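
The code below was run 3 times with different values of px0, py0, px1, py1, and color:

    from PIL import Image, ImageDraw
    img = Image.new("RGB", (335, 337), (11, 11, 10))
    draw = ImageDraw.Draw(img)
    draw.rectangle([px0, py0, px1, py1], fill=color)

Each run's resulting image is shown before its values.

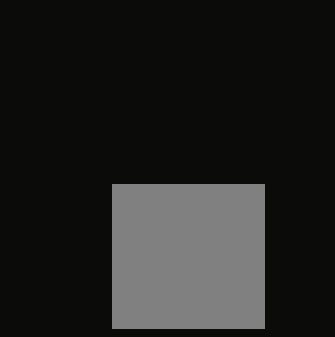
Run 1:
px0 = 112, py0 = 184, px1 = 264, py1 = 328, color = 'gray'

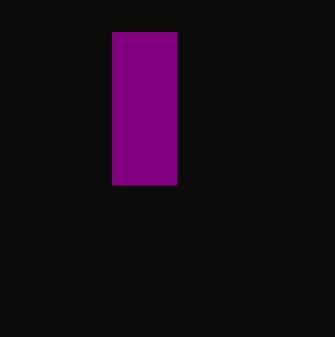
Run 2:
px0 = 112, py0 = 32, px1 = 176, py1 = 184, color = 'purple'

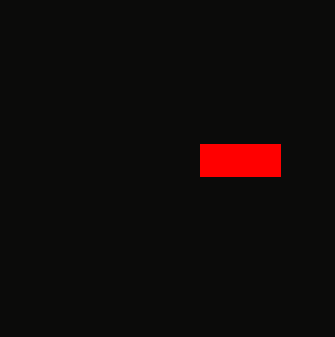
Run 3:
px0 = 200
py0 = 144
px1 = 280
py1 = 176
color = 'red'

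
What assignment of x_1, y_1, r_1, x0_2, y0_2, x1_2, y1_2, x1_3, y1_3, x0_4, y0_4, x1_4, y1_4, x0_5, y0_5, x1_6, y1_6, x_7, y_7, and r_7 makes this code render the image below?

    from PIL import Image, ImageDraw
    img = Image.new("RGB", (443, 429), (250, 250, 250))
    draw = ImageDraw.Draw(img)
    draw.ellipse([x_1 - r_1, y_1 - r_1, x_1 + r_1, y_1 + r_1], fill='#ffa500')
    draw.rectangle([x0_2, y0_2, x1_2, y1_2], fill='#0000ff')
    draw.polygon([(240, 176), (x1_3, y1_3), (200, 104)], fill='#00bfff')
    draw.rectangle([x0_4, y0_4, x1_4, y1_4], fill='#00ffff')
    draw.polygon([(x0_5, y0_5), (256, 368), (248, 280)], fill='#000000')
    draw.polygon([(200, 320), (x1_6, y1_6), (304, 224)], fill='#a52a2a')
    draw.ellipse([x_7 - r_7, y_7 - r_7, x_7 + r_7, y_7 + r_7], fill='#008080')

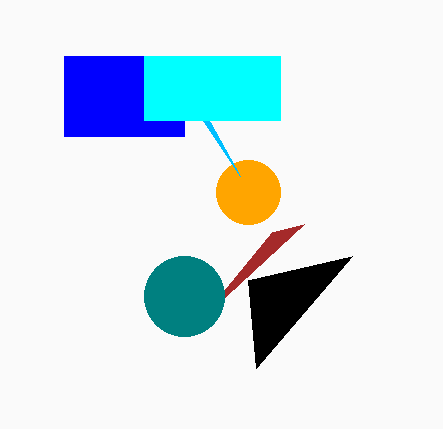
x_1 = 248; y_1 = 192; r_1 = 32; x0_2 = 64; y0_2 = 56; x1_2 = 184; y1_2 = 136; x1_3 = 160; y1_3 = 56; x0_4 = 144; y0_4 = 56; x1_4 = 280; y1_4 = 120; x0_5 = 352; y0_5 = 256; x1_6 = 272; y1_6 = 232; x_7 = 184; y_7 = 296; r_7 = 40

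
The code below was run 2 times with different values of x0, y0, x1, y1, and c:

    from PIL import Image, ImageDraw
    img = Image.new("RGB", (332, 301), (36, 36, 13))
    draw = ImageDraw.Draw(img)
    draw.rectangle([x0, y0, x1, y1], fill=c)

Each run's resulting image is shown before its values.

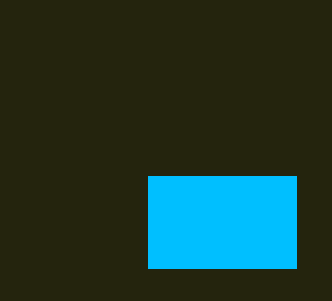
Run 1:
x0 = 148, y0 = 176, x1 = 296, y1 = 268, c = 'deepskyblue'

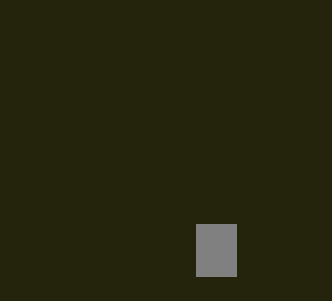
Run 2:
x0 = 196
y0 = 224
x1 = 236
y1 = 276
c = 'gray'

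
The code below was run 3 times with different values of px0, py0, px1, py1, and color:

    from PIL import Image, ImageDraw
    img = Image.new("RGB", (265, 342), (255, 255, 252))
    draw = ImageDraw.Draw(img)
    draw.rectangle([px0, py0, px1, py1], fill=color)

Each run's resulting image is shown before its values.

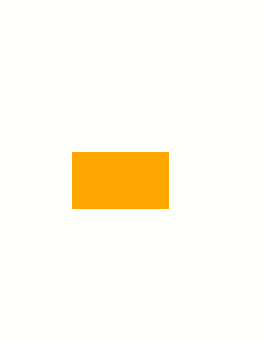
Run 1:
px0 = 72; py0 = 152; px1 = 168; py1 = 208; color = 'orange'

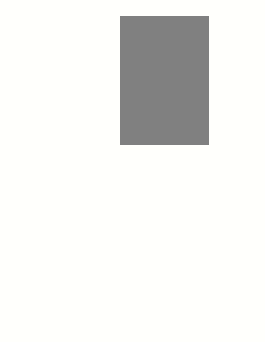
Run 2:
px0 = 120, py0 = 16, px1 = 208, py1 = 144, color = 'gray'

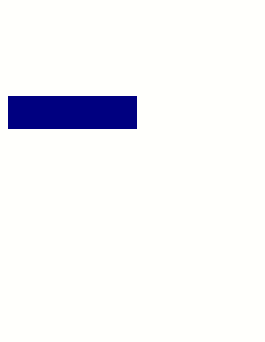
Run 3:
px0 = 8
py0 = 96
px1 = 136
py1 = 128
color = 'navy'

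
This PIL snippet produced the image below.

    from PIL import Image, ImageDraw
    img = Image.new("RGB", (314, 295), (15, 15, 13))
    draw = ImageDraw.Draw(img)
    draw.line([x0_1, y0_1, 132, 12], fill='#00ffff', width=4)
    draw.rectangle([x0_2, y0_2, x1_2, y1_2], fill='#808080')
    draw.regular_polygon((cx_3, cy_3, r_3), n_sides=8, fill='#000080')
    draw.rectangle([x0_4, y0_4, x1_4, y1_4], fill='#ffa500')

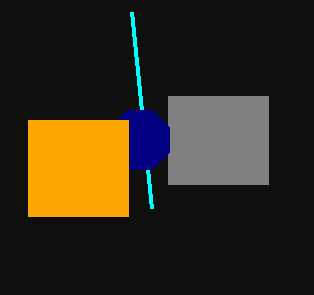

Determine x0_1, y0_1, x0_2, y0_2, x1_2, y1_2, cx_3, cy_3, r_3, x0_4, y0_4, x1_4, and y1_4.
x0_1 = 152, y0_1 = 208, x0_2 = 168, y0_2 = 96, x1_2 = 268, y1_2 = 184, cx_3 = 140, cy_3 = 140, r_3 = 32, x0_4 = 28, y0_4 = 120, x1_4 = 128, y1_4 = 216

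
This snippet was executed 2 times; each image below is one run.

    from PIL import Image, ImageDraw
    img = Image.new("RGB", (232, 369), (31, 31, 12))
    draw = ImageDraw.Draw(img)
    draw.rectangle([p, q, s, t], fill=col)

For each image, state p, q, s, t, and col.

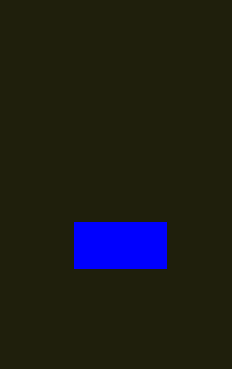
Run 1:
p = 74, q = 222, s = 166, t = 268, col = 'blue'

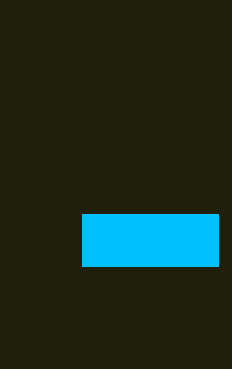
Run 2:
p = 82, q = 214, s = 218, t = 266, col = 'deepskyblue'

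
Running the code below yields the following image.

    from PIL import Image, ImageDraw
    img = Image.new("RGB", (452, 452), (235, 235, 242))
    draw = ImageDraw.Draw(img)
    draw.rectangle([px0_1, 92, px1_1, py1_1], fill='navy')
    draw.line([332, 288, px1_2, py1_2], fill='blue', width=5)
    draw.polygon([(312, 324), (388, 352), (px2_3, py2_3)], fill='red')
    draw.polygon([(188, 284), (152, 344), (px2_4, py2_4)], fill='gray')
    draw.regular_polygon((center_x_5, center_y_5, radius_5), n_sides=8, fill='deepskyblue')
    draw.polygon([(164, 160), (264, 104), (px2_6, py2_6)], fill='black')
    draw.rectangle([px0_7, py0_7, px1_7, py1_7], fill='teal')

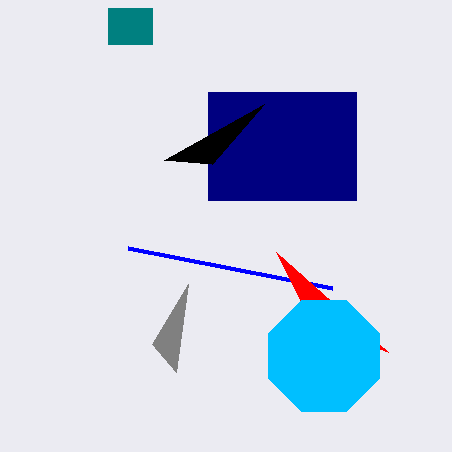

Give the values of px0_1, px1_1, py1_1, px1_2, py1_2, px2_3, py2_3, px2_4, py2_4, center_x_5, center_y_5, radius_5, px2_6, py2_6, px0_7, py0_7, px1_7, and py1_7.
px0_1 = 208; px1_1 = 356; py1_1 = 200; px1_2 = 128; py1_2 = 248; px2_3 = 276; py2_3 = 252; px2_4 = 176; py2_4 = 372; center_x_5 = 324; center_y_5 = 356; radius_5 = 60; px2_6 = 212; py2_6 = 164; px0_7 = 108; py0_7 = 8; px1_7 = 152; py1_7 = 44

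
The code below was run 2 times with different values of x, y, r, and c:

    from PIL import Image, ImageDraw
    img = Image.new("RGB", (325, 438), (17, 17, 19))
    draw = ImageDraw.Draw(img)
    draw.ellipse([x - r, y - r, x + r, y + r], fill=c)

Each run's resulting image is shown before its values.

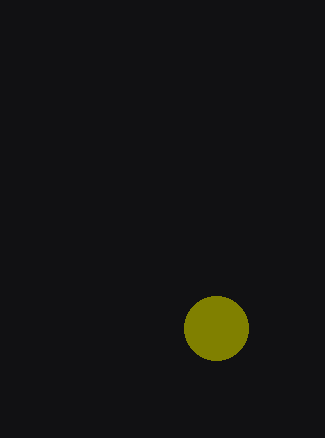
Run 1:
x = 216, y = 328, r = 32, c = 'olive'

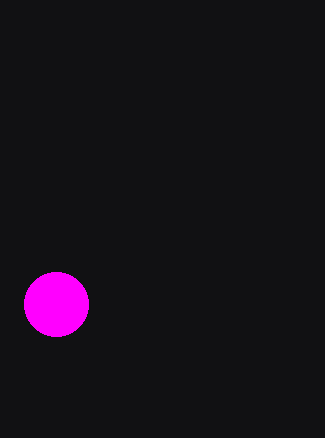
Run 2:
x = 56
y = 304
r = 32
c = 'magenta'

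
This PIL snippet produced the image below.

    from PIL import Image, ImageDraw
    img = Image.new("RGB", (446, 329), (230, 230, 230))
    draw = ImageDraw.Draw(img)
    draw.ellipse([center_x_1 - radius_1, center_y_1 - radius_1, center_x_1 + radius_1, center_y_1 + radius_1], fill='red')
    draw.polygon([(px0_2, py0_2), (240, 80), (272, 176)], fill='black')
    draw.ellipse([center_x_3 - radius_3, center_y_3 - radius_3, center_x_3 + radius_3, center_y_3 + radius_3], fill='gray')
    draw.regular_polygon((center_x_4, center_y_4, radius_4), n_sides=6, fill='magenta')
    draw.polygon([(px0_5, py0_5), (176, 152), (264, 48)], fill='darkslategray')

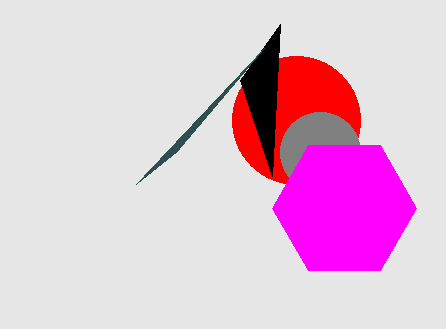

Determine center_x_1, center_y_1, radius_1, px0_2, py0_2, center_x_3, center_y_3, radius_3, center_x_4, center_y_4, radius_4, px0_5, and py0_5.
center_x_1 = 296, center_y_1 = 120, radius_1 = 64, px0_2 = 280, py0_2 = 24, center_x_3 = 320, center_y_3 = 152, radius_3 = 40, center_x_4 = 344, center_y_4 = 208, radius_4 = 72, px0_5 = 136, py0_5 = 184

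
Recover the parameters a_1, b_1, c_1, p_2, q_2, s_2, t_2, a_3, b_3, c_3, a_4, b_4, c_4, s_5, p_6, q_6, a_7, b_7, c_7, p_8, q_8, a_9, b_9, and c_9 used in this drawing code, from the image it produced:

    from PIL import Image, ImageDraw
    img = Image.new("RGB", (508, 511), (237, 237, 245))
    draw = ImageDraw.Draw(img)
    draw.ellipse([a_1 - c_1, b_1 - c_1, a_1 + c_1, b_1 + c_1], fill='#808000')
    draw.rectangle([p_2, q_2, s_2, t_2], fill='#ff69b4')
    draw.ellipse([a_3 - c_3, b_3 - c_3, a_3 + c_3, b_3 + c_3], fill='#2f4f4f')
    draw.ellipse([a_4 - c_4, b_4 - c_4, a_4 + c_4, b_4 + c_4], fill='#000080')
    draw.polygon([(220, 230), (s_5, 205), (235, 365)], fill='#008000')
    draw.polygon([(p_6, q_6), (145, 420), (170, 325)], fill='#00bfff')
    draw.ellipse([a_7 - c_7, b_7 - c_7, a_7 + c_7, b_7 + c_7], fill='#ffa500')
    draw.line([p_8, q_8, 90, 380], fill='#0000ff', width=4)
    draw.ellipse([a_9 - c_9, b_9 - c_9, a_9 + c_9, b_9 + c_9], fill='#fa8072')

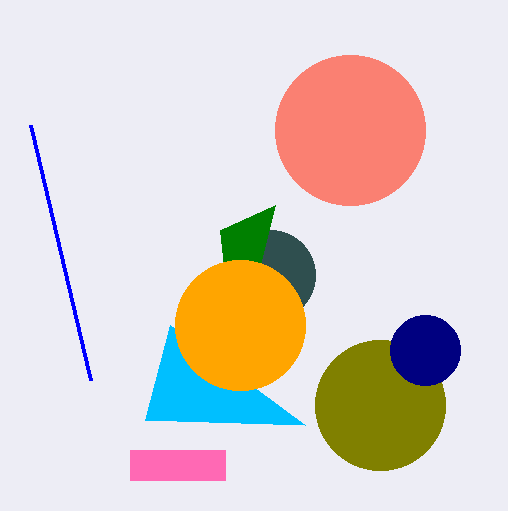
a_1 = 380; b_1 = 405; c_1 = 65; p_2 = 130; q_2 = 450; s_2 = 225; t_2 = 480; a_3 = 270; b_3 = 275; c_3 = 45; a_4 = 425; b_4 = 350; c_4 = 35; s_5 = 275; p_6 = 305; q_6 = 425; a_7 = 240; b_7 = 325; c_7 = 65; p_8 = 30; q_8 = 125; a_9 = 350; b_9 = 130; c_9 = 75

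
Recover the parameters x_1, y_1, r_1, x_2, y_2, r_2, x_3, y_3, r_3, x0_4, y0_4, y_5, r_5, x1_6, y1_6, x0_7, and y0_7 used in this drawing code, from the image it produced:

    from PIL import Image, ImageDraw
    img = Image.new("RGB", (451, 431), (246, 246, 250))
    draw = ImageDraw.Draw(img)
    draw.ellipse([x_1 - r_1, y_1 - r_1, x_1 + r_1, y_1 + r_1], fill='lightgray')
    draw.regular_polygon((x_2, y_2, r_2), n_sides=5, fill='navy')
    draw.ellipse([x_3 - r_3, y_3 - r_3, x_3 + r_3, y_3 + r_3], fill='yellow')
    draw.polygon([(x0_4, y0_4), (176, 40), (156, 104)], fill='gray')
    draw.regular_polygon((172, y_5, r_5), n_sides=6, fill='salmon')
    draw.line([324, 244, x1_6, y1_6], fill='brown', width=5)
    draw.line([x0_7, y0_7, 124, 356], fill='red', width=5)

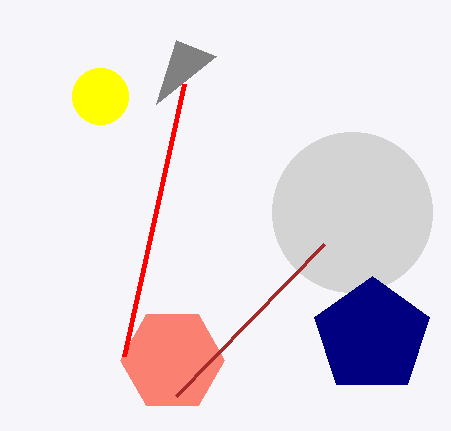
x_1 = 352; y_1 = 212; r_1 = 80; x_2 = 372; y_2 = 336; r_2 = 60; x_3 = 100; y_3 = 96; r_3 = 28; x0_4 = 216; y0_4 = 56; y_5 = 360; r_5 = 52; x1_6 = 176; y1_6 = 396; x0_7 = 184; y0_7 = 84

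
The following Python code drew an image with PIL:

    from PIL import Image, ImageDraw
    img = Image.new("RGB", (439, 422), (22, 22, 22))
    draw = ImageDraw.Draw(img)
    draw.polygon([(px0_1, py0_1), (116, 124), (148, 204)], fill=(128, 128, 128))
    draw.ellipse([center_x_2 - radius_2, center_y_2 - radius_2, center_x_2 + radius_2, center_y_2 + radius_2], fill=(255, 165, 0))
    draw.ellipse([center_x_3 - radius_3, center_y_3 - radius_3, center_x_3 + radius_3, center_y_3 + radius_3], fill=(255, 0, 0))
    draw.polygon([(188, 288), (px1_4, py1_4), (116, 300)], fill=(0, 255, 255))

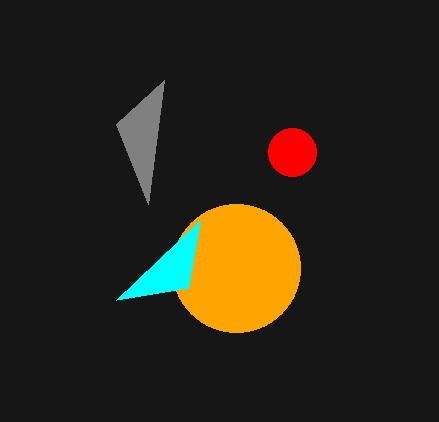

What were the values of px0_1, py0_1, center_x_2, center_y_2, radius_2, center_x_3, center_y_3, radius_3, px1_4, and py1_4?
px0_1 = 164; py0_1 = 80; center_x_2 = 236; center_y_2 = 268; radius_2 = 64; center_x_3 = 292; center_y_3 = 152; radius_3 = 24; px1_4 = 200; py1_4 = 220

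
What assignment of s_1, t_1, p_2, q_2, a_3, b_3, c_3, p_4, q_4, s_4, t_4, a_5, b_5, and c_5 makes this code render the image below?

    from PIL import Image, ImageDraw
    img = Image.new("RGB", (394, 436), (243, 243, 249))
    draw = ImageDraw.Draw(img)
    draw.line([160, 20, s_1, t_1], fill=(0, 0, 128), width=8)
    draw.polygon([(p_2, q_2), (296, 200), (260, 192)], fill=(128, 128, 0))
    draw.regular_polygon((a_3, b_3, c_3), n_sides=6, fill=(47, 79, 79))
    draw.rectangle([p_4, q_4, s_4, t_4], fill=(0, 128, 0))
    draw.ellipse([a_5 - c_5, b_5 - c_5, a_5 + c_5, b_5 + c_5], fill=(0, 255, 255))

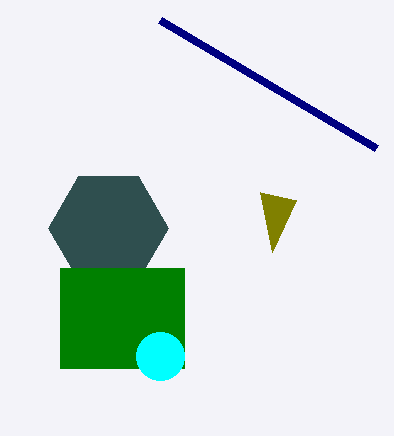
s_1 = 376
t_1 = 148
p_2 = 272
q_2 = 252
a_3 = 108
b_3 = 228
c_3 = 60
p_4 = 60
q_4 = 268
s_4 = 184
t_4 = 368
a_5 = 160
b_5 = 356
c_5 = 24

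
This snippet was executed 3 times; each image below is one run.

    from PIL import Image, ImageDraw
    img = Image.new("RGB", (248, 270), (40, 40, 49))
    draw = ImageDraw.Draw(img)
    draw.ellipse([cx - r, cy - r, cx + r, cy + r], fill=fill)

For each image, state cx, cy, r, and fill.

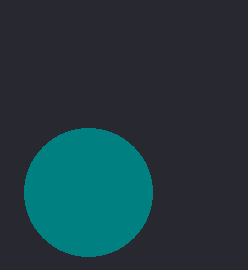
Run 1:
cx = 88
cy = 192
r = 64
fill = 'teal'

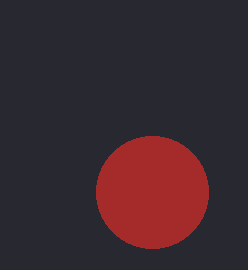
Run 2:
cx = 152; cy = 192; r = 56; fill = 'brown'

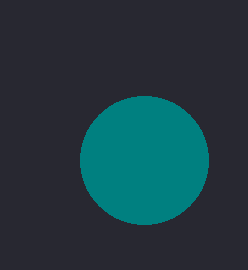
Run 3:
cx = 144, cy = 160, r = 64, fill = 'teal'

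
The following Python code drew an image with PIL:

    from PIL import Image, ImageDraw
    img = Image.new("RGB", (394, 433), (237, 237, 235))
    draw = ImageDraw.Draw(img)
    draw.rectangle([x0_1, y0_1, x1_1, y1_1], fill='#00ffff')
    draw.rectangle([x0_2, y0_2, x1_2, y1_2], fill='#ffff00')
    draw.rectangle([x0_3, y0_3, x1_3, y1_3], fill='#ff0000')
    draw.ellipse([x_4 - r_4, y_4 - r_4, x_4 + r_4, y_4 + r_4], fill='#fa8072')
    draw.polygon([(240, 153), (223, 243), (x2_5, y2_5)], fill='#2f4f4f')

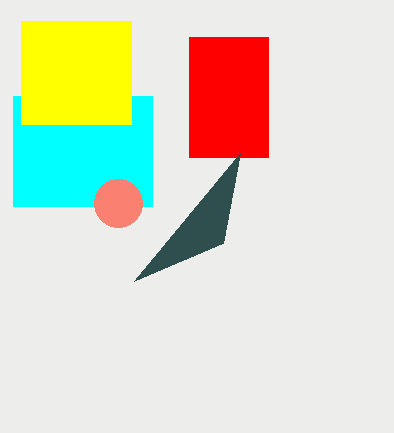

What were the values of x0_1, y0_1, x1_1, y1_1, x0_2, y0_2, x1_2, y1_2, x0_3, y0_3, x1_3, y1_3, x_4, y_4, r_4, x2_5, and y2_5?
x0_1 = 13; y0_1 = 96; x1_1 = 152; y1_1 = 206; x0_2 = 21; y0_2 = 21; x1_2 = 131; y1_2 = 124; x0_3 = 189; y0_3 = 37; x1_3 = 268; y1_3 = 157; x_4 = 118; y_4 = 203; r_4 = 24; x2_5 = 134; y2_5 = 281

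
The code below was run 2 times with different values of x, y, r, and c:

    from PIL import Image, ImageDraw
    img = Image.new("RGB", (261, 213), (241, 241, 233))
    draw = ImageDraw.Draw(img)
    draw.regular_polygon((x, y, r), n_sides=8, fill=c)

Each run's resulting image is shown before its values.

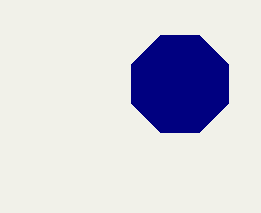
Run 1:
x = 180
y = 84
r = 52
c = 'navy'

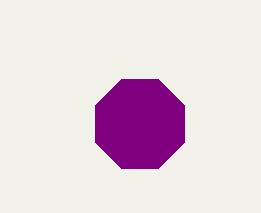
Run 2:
x = 140, y = 124, r = 48, c = 'purple'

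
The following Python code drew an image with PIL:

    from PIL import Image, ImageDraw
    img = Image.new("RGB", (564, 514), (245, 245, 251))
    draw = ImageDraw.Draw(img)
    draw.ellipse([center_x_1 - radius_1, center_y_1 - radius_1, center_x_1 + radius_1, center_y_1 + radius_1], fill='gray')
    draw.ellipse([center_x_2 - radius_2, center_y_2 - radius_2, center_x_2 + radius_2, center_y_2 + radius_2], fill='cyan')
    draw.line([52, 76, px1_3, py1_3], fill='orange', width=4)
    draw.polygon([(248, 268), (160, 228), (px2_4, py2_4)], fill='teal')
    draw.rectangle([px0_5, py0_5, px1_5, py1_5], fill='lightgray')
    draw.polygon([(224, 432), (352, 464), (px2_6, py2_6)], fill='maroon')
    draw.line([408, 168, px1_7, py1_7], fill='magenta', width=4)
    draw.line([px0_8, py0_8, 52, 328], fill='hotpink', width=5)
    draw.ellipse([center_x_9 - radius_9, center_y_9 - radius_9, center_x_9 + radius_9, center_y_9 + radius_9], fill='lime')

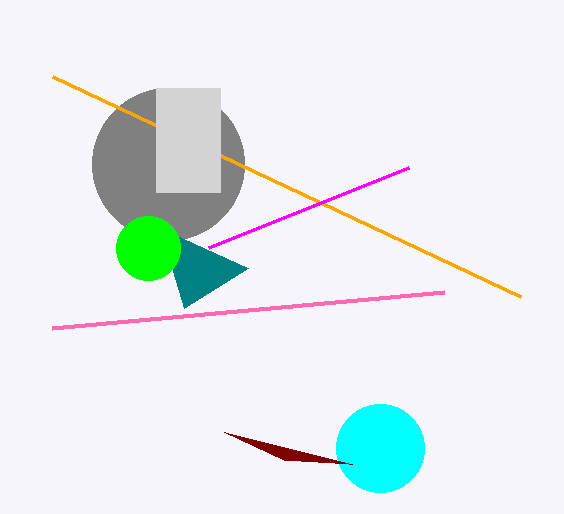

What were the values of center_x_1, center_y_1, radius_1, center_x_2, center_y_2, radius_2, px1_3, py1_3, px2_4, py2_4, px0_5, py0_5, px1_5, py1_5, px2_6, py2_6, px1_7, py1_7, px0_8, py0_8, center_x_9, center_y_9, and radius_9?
center_x_1 = 168; center_y_1 = 164; radius_1 = 76; center_x_2 = 380; center_y_2 = 448; radius_2 = 44; px1_3 = 520; py1_3 = 296; px2_4 = 184; py2_4 = 308; px0_5 = 156; py0_5 = 88; px1_5 = 220; py1_5 = 192; px2_6 = 284; py2_6 = 460; px1_7 = 208; py1_7 = 248; px0_8 = 444; py0_8 = 292; center_x_9 = 148; center_y_9 = 248; radius_9 = 32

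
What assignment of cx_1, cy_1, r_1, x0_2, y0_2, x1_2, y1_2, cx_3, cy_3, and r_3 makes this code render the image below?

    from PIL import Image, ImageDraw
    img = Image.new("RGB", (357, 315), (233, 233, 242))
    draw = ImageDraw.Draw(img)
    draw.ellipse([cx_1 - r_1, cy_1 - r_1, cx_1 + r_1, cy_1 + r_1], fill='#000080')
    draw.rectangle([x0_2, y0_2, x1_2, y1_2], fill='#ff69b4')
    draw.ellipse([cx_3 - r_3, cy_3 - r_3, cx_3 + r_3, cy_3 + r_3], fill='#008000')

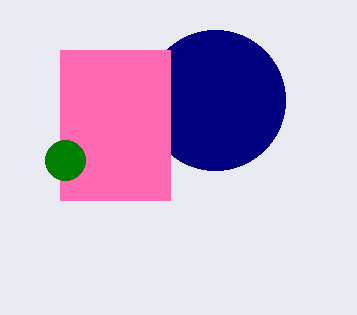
cx_1 = 215, cy_1 = 100, r_1 = 70, x0_2 = 60, y0_2 = 50, x1_2 = 170, y1_2 = 200, cx_3 = 65, cy_3 = 160, r_3 = 20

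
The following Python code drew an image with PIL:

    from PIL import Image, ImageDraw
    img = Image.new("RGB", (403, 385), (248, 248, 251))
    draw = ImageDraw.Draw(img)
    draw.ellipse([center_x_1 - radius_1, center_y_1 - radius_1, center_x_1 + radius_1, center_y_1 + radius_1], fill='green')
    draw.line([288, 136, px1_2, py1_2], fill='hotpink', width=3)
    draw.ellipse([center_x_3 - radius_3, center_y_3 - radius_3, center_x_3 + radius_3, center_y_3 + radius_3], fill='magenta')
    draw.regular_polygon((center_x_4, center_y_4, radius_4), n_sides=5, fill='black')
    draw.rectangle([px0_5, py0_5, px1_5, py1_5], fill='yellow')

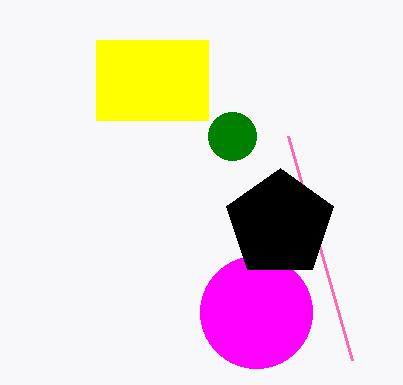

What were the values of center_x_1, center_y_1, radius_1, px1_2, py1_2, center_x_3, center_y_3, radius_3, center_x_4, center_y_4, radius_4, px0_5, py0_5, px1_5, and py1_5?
center_x_1 = 232
center_y_1 = 136
radius_1 = 24
px1_2 = 352
py1_2 = 360
center_x_3 = 256
center_y_3 = 312
radius_3 = 56
center_x_4 = 280
center_y_4 = 224
radius_4 = 56
px0_5 = 96
py0_5 = 40
px1_5 = 208
py1_5 = 120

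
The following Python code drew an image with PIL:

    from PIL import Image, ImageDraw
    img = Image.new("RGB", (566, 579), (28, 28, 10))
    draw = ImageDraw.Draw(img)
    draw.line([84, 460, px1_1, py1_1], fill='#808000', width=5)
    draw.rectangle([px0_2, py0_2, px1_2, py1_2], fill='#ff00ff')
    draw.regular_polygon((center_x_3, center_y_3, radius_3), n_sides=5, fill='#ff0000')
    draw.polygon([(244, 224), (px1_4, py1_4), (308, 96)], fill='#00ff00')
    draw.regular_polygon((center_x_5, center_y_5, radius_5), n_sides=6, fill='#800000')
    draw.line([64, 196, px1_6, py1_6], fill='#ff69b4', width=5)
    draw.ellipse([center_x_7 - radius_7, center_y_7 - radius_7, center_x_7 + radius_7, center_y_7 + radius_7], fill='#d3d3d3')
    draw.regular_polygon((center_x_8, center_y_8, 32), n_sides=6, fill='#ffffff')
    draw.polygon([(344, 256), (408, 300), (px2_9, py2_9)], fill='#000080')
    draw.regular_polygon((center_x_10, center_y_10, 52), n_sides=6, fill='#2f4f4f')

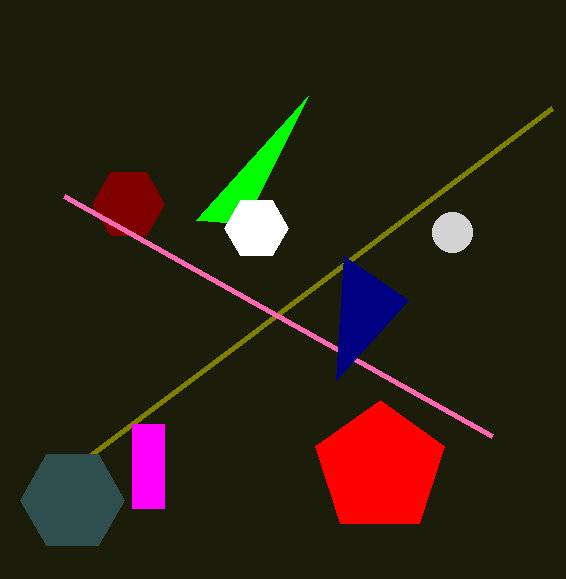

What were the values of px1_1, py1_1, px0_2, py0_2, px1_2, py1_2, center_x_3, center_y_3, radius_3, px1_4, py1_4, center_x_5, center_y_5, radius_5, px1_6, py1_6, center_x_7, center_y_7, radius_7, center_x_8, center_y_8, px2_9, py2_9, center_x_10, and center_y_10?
px1_1 = 552, py1_1 = 108, px0_2 = 132, py0_2 = 424, px1_2 = 164, py1_2 = 508, center_x_3 = 380, center_y_3 = 468, radius_3 = 68, px1_4 = 196, py1_4 = 220, center_x_5 = 128, center_y_5 = 204, radius_5 = 36, px1_6 = 492, py1_6 = 436, center_x_7 = 452, center_y_7 = 232, radius_7 = 20, center_x_8 = 256, center_y_8 = 228, px2_9 = 336, py2_9 = 380, center_x_10 = 72, center_y_10 = 500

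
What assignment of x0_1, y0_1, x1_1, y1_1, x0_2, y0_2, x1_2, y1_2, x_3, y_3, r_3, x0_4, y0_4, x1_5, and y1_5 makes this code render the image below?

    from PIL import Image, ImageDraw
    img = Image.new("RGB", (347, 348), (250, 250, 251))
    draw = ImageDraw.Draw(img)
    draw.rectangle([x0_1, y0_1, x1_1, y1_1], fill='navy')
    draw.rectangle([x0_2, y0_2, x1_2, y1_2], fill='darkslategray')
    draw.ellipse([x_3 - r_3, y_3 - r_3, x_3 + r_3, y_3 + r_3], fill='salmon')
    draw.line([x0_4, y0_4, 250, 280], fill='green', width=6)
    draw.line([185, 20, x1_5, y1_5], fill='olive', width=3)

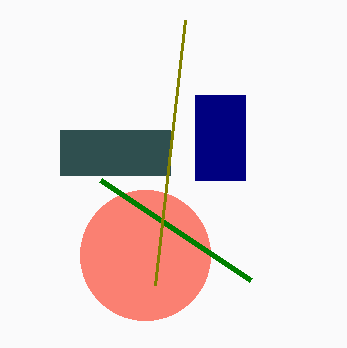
x0_1 = 195, y0_1 = 95, x1_1 = 245, y1_1 = 180, x0_2 = 60, y0_2 = 130, x1_2 = 170, y1_2 = 175, x_3 = 145, y_3 = 255, r_3 = 65, x0_4 = 100, y0_4 = 180, x1_5 = 155, y1_5 = 285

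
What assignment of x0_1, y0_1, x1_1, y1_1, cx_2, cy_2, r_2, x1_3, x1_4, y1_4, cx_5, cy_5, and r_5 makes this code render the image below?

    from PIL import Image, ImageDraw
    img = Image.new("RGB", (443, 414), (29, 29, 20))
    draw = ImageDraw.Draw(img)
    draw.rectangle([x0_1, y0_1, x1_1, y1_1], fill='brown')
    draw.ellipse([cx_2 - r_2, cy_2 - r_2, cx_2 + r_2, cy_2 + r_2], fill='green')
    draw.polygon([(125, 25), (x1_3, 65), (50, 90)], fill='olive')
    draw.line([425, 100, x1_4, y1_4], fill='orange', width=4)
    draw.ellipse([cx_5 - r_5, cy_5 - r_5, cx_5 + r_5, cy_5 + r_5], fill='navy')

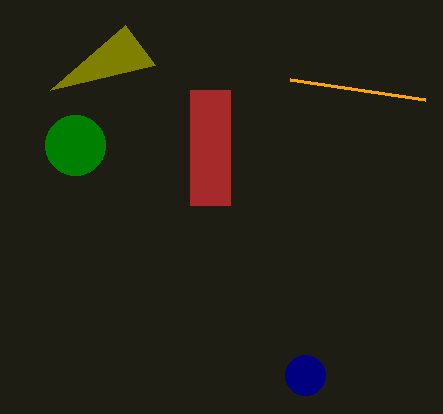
x0_1 = 190; y0_1 = 90; x1_1 = 230; y1_1 = 205; cx_2 = 75; cy_2 = 145; r_2 = 30; x1_3 = 155; x1_4 = 290; y1_4 = 80; cx_5 = 305; cy_5 = 375; r_5 = 20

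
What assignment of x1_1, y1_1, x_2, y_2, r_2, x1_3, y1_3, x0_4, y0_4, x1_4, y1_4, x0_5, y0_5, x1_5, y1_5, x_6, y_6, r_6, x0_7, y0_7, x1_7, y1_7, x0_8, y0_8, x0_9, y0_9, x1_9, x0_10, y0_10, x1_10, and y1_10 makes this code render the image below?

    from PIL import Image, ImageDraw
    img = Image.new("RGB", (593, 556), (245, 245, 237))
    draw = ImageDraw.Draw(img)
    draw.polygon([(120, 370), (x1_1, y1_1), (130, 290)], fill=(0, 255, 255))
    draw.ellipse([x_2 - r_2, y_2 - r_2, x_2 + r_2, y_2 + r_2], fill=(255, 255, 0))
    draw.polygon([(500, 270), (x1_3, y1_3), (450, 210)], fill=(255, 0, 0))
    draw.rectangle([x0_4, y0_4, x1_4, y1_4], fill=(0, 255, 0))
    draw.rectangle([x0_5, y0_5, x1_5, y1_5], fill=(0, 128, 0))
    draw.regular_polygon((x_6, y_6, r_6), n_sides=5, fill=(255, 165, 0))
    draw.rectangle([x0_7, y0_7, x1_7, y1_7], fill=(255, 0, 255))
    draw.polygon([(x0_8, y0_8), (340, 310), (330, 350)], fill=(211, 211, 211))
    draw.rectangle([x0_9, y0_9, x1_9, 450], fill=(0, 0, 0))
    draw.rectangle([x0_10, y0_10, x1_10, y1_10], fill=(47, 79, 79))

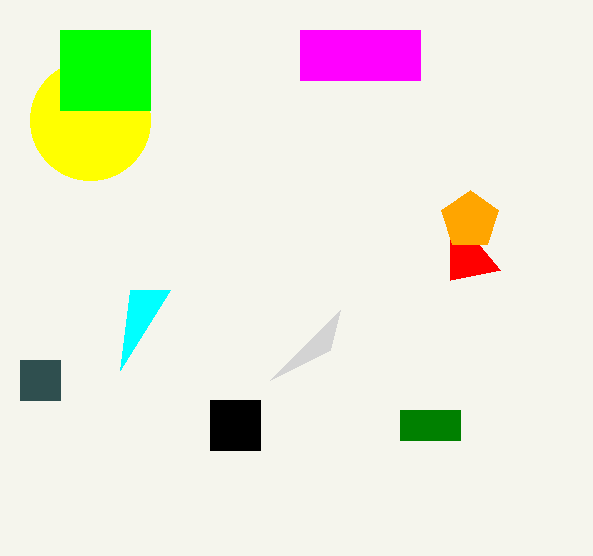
x1_1 = 170; y1_1 = 290; x_2 = 90; y_2 = 120; r_2 = 60; x1_3 = 450; y1_3 = 280; x0_4 = 60; y0_4 = 30; x1_4 = 150; y1_4 = 110; x0_5 = 400; y0_5 = 410; x1_5 = 460; y1_5 = 440; x_6 = 470; y_6 = 220; r_6 = 30; x0_7 = 300; y0_7 = 30; x1_7 = 420; y1_7 = 80; x0_8 = 270; y0_8 = 380; x0_9 = 210; y0_9 = 400; x1_9 = 260; x0_10 = 20; y0_10 = 360; x1_10 = 60; y1_10 = 400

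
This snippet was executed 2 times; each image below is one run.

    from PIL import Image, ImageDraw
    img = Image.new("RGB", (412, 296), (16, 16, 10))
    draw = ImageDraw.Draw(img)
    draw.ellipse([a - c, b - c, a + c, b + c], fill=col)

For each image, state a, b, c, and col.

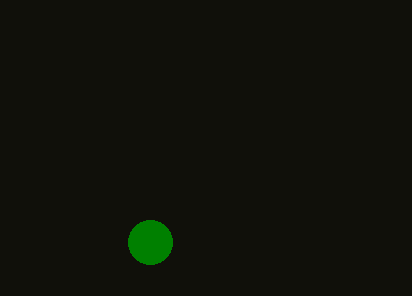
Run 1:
a = 150; b = 242; c = 22; col = 'green'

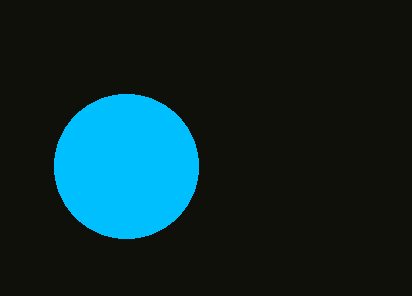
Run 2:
a = 126, b = 166, c = 72, col = 'deepskyblue'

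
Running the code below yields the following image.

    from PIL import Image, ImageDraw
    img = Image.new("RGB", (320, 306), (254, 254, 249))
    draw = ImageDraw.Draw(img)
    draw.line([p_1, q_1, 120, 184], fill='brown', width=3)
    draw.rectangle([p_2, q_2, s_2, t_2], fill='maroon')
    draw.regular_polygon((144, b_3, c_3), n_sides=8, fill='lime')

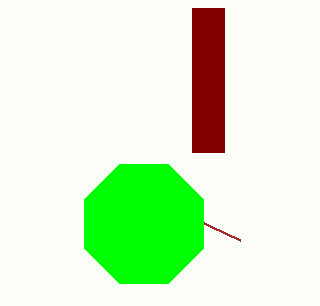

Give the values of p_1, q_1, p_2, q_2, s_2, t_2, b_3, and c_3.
p_1 = 240
q_1 = 240
p_2 = 192
q_2 = 8
s_2 = 224
t_2 = 152
b_3 = 224
c_3 = 64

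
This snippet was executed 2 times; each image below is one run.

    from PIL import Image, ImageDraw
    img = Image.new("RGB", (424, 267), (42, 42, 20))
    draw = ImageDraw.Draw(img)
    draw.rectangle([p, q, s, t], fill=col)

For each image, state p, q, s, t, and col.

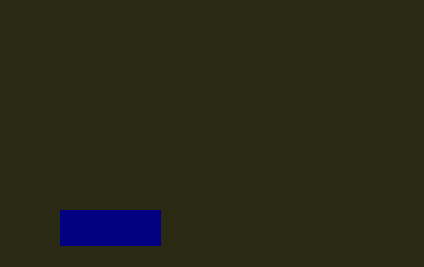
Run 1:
p = 60
q = 210
s = 160
t = 245
col = 'navy'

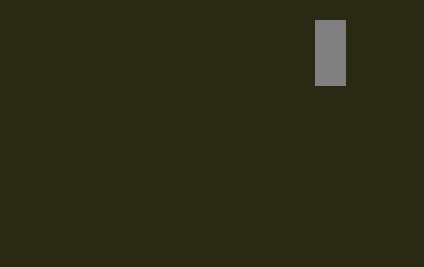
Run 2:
p = 315, q = 20, s = 345, t = 85, col = 'gray'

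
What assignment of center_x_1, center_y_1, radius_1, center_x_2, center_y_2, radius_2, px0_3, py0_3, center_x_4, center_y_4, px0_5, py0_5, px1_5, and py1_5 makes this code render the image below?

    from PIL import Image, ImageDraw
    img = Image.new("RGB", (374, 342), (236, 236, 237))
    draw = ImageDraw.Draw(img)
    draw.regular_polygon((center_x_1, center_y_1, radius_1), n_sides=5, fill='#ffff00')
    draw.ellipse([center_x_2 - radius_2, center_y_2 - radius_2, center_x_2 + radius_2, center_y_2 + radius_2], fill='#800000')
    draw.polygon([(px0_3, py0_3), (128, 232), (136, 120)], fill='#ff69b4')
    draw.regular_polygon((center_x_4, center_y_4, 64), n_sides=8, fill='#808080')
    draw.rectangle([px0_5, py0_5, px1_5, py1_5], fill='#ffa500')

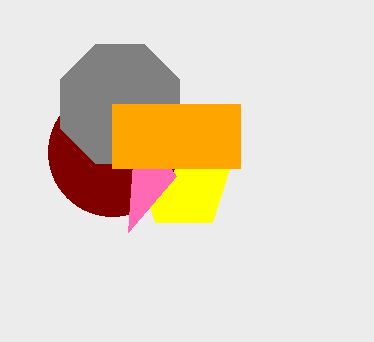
center_x_1 = 184
center_y_1 = 184
radius_1 = 48
center_x_2 = 112
center_y_2 = 152
radius_2 = 64
px0_3 = 176
py0_3 = 176
center_x_4 = 120
center_y_4 = 104
px0_5 = 112
py0_5 = 104
px1_5 = 240
py1_5 = 168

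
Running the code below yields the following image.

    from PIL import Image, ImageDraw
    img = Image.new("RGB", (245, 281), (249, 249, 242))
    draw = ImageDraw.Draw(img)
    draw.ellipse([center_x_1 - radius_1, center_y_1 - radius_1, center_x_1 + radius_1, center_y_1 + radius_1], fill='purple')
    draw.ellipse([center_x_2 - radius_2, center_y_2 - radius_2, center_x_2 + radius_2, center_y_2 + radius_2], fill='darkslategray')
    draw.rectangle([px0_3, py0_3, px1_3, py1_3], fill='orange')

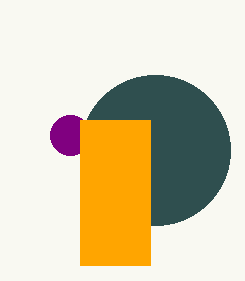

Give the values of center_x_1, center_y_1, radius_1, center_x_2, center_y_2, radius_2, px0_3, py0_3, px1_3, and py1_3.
center_x_1 = 70
center_y_1 = 135
radius_1 = 20
center_x_2 = 155
center_y_2 = 150
radius_2 = 75
px0_3 = 80
py0_3 = 120
px1_3 = 150
py1_3 = 265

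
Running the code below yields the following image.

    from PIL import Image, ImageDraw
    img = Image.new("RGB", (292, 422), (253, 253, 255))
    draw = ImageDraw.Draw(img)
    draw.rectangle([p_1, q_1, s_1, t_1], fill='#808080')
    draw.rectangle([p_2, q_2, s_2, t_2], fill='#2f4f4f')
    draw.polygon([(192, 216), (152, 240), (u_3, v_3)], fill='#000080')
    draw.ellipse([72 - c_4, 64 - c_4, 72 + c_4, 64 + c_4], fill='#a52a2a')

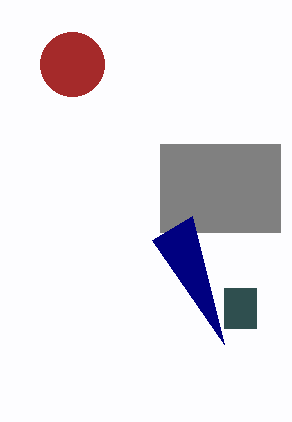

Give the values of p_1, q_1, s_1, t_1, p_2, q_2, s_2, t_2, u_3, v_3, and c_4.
p_1 = 160; q_1 = 144; s_1 = 280; t_1 = 232; p_2 = 224; q_2 = 288; s_2 = 256; t_2 = 328; u_3 = 224; v_3 = 344; c_4 = 32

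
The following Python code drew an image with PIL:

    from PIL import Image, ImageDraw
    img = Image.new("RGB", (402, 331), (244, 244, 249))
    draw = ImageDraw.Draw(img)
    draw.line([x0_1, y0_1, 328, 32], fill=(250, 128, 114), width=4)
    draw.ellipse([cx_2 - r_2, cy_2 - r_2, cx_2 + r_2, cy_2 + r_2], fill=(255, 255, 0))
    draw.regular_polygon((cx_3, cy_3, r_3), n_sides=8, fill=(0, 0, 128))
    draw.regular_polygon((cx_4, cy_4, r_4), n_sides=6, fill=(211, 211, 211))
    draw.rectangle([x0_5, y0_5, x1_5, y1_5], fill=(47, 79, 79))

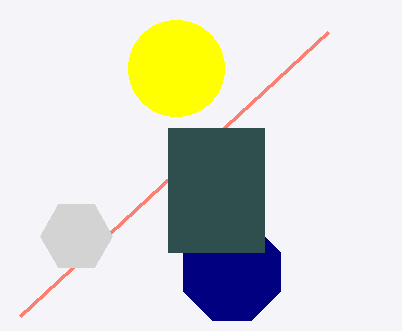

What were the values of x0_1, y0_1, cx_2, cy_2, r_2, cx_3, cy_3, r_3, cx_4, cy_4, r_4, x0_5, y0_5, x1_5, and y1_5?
x0_1 = 20
y0_1 = 316
cx_2 = 176
cy_2 = 68
r_2 = 48
cx_3 = 232
cy_3 = 272
r_3 = 52
cx_4 = 76
cy_4 = 236
r_4 = 36
x0_5 = 168
y0_5 = 128
x1_5 = 264
y1_5 = 252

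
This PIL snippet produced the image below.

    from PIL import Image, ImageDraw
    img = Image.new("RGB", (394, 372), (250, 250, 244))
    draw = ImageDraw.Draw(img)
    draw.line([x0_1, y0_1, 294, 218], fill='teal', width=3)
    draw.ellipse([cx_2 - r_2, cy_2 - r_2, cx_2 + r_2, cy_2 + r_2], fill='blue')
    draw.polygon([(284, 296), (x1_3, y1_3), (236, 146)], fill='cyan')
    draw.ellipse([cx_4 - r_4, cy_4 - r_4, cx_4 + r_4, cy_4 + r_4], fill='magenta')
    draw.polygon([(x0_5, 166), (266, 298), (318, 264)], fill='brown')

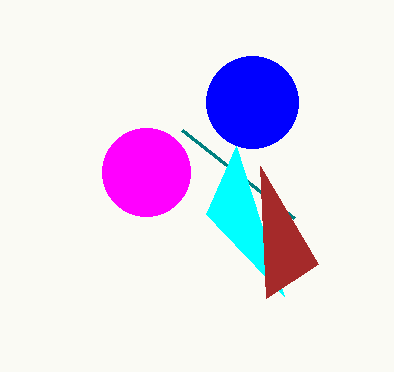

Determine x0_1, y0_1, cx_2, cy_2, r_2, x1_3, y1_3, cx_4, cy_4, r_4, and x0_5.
x0_1 = 182
y0_1 = 130
cx_2 = 252
cy_2 = 102
r_2 = 46
x1_3 = 206
y1_3 = 214
cx_4 = 146
cy_4 = 172
r_4 = 44
x0_5 = 260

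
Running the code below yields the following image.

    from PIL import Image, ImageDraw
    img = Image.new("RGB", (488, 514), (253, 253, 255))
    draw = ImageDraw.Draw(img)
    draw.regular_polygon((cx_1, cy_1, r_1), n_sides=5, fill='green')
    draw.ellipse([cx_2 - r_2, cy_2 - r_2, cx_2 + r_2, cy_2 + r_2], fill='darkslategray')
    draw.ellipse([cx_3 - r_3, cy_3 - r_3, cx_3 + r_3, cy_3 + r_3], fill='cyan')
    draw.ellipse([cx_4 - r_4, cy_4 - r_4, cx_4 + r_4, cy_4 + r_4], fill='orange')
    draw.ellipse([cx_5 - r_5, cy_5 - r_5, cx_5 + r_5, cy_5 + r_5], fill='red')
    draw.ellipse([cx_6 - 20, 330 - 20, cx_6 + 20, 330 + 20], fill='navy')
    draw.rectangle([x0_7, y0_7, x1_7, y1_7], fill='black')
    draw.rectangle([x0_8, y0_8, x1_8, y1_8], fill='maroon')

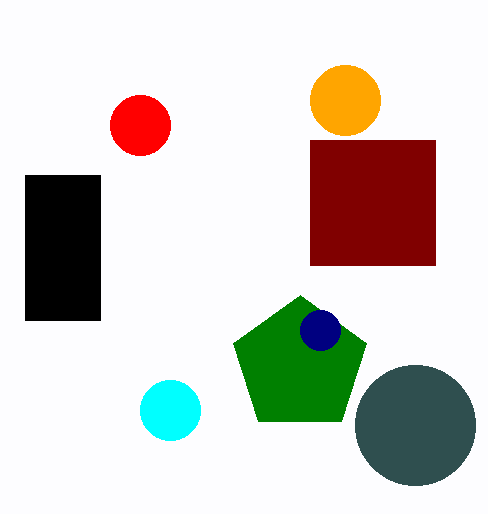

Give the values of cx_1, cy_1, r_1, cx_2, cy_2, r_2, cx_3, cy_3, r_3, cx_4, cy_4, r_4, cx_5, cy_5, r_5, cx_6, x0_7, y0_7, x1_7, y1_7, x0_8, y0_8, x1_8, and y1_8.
cx_1 = 300
cy_1 = 365
r_1 = 70
cx_2 = 415
cy_2 = 425
r_2 = 60
cx_3 = 170
cy_3 = 410
r_3 = 30
cx_4 = 345
cy_4 = 100
r_4 = 35
cx_5 = 140
cy_5 = 125
r_5 = 30
cx_6 = 320
x0_7 = 25
y0_7 = 175
x1_7 = 100
y1_7 = 320
x0_8 = 310
y0_8 = 140
x1_8 = 435
y1_8 = 265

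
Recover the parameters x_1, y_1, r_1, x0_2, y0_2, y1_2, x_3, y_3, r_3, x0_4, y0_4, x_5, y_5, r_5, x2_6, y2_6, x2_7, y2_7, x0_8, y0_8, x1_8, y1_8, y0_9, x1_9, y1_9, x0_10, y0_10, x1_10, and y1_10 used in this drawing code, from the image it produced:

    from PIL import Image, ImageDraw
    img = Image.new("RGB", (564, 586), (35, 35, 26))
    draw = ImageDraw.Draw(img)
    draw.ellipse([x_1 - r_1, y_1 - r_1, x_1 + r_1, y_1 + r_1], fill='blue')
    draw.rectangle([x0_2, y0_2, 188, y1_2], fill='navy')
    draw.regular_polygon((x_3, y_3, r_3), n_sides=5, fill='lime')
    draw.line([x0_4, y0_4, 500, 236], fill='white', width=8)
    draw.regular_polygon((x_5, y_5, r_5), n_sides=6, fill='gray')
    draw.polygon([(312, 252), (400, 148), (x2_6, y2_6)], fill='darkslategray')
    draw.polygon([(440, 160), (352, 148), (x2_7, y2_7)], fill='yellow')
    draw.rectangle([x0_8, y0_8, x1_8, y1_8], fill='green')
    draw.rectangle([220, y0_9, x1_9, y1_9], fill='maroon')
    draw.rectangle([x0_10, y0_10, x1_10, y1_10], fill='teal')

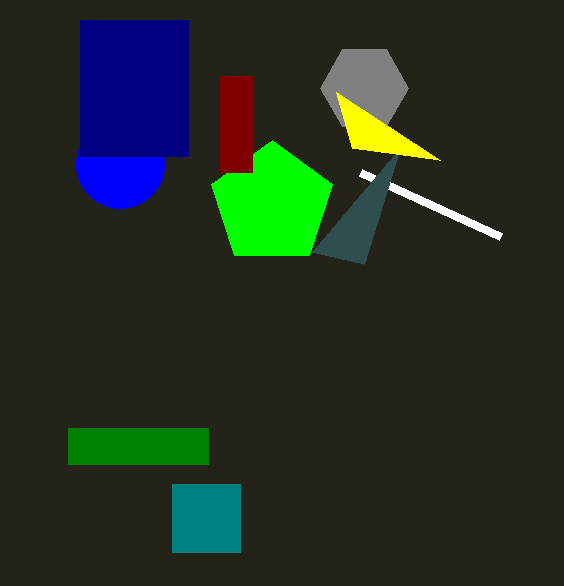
x_1 = 120, y_1 = 164, r_1 = 44, x0_2 = 80, y0_2 = 20, y1_2 = 156, x_3 = 272, y_3 = 204, r_3 = 64, x0_4 = 360, y0_4 = 172, x_5 = 364, y_5 = 88, r_5 = 44, x2_6 = 364, y2_6 = 264, x2_7 = 336, y2_7 = 92, x0_8 = 68, y0_8 = 428, x1_8 = 208, y1_8 = 464, y0_9 = 76, x1_9 = 252, y1_9 = 172, x0_10 = 172, y0_10 = 484, x1_10 = 240, y1_10 = 552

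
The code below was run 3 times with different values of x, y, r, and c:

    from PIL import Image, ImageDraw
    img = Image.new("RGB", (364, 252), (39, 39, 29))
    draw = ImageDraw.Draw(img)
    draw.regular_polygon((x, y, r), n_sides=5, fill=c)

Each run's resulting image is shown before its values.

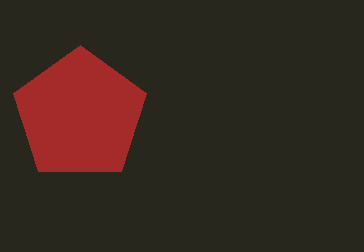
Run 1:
x = 80, y = 115, r = 70, c = 'brown'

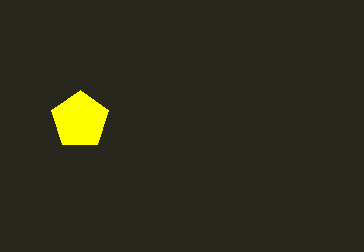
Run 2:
x = 80; y = 120; r = 30; c = 'yellow'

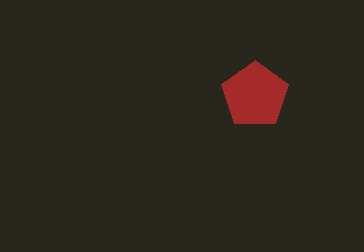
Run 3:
x = 255
y = 95
r = 35
c = 'brown'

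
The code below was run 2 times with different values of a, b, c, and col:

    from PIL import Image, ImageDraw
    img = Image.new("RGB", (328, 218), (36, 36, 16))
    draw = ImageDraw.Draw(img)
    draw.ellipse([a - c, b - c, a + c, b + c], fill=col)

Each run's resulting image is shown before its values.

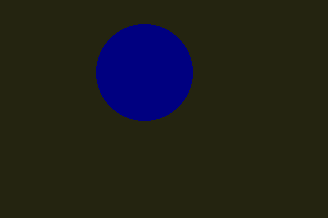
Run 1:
a = 144; b = 72; c = 48; col = 'navy'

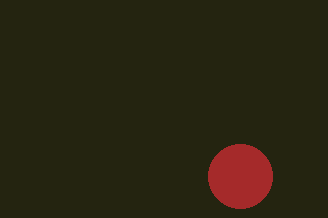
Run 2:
a = 240; b = 176; c = 32; col = 'brown'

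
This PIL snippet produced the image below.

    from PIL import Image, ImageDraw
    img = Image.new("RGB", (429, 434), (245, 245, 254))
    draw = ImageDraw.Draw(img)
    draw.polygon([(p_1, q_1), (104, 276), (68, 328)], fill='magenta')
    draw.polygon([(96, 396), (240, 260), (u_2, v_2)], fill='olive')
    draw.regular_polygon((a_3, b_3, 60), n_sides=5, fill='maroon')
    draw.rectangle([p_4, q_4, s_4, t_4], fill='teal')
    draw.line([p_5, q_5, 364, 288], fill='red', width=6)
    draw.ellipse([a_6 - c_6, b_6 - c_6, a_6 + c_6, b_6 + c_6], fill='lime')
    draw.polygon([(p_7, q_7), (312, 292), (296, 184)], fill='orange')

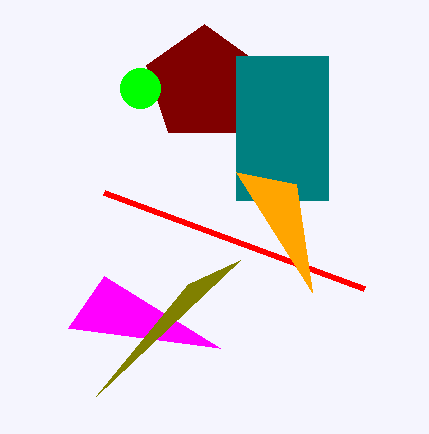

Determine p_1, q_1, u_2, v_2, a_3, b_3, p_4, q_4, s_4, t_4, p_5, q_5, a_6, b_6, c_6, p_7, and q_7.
p_1 = 220, q_1 = 348, u_2 = 188, v_2 = 284, a_3 = 204, b_3 = 84, p_4 = 236, q_4 = 56, s_4 = 328, t_4 = 200, p_5 = 104, q_5 = 192, a_6 = 140, b_6 = 88, c_6 = 20, p_7 = 236, q_7 = 172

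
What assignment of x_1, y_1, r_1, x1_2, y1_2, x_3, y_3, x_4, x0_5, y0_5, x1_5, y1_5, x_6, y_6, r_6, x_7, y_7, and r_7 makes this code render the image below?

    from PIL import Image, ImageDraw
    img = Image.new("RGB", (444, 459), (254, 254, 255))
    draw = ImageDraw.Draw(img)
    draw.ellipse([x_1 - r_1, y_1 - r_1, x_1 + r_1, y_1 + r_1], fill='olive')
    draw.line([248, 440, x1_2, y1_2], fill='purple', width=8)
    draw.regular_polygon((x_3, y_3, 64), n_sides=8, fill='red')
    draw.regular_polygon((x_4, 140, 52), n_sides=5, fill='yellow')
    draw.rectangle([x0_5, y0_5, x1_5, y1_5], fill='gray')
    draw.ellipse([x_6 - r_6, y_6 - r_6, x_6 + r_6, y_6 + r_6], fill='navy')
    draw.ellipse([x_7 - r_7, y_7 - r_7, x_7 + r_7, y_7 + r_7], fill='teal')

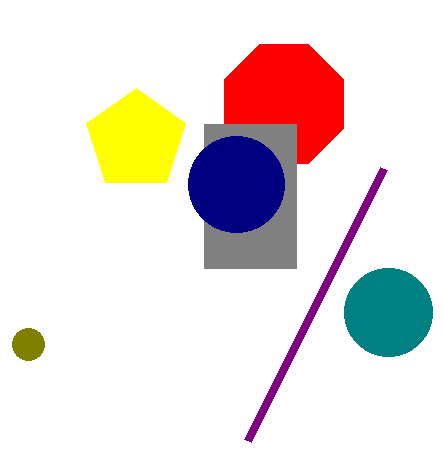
x_1 = 28; y_1 = 344; r_1 = 16; x1_2 = 384; y1_2 = 168; x_3 = 284; y_3 = 104; x_4 = 136; x0_5 = 204; y0_5 = 124; x1_5 = 296; y1_5 = 268; x_6 = 236; y_6 = 184; r_6 = 48; x_7 = 388; y_7 = 312; r_7 = 44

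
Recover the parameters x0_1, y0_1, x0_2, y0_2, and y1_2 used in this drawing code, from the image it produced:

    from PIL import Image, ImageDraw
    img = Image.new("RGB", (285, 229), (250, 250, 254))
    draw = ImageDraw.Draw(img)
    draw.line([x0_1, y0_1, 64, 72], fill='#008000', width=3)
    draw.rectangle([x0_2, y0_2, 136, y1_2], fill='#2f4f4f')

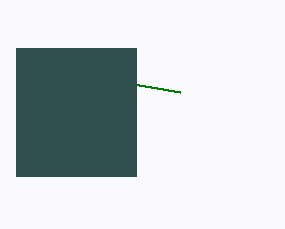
x0_1 = 180
y0_1 = 92
x0_2 = 16
y0_2 = 48
y1_2 = 176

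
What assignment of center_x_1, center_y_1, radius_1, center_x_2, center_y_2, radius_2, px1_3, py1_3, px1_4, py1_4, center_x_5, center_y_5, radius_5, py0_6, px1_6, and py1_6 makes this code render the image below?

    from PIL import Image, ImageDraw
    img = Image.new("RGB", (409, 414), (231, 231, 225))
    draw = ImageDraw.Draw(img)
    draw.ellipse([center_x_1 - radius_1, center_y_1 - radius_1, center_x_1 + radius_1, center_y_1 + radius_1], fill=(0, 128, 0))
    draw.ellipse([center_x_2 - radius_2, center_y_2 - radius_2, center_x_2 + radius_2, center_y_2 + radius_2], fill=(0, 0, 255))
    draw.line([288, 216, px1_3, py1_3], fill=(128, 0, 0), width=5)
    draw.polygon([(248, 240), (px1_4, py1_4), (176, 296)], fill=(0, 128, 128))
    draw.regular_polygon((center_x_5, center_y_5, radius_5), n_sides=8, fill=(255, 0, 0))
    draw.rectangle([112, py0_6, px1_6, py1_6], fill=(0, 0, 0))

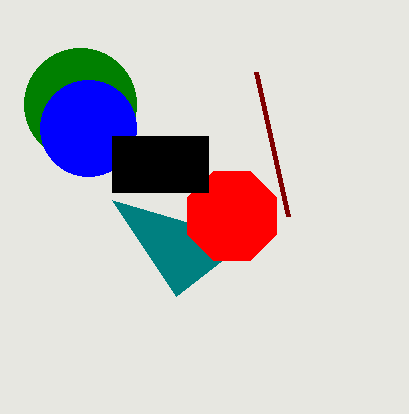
center_x_1 = 80
center_y_1 = 104
radius_1 = 56
center_x_2 = 88
center_y_2 = 128
radius_2 = 48
px1_3 = 256
py1_3 = 72
px1_4 = 112
py1_4 = 200
center_x_5 = 232
center_y_5 = 216
radius_5 = 48
py0_6 = 136
px1_6 = 208
py1_6 = 192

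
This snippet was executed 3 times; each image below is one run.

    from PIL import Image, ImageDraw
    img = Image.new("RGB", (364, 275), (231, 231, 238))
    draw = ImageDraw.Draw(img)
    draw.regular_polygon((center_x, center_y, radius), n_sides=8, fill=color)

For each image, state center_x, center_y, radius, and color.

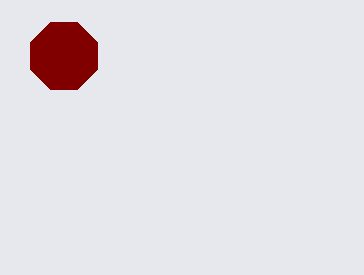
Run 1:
center_x = 64; center_y = 56; radius = 36; color = 'maroon'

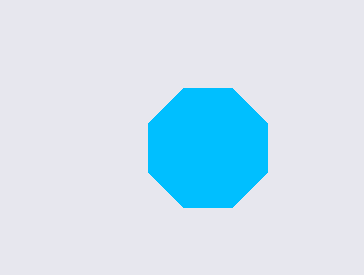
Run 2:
center_x = 208, center_y = 148, radius = 64, color = 'deepskyblue'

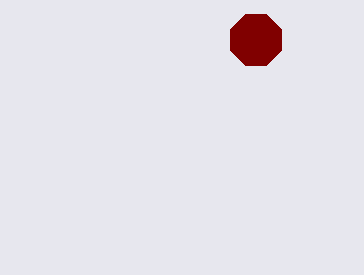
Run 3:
center_x = 256; center_y = 40; radius = 28; color = 'maroon'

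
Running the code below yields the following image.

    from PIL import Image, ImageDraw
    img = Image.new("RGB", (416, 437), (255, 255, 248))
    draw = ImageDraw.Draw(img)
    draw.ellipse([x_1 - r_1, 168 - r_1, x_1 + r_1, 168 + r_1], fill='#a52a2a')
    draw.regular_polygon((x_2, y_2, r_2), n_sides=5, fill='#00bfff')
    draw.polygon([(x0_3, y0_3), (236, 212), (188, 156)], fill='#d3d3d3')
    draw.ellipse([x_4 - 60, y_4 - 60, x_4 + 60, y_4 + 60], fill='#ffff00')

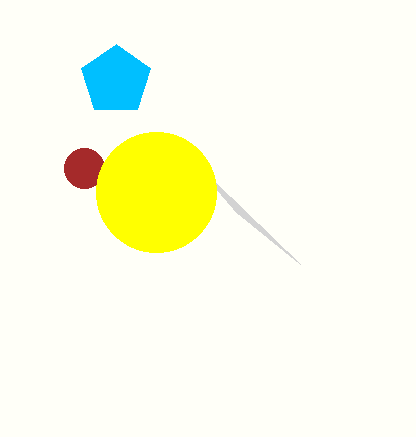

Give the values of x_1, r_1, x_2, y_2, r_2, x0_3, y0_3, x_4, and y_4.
x_1 = 84; r_1 = 20; x_2 = 116; y_2 = 80; r_2 = 36; x0_3 = 300; y0_3 = 264; x_4 = 156; y_4 = 192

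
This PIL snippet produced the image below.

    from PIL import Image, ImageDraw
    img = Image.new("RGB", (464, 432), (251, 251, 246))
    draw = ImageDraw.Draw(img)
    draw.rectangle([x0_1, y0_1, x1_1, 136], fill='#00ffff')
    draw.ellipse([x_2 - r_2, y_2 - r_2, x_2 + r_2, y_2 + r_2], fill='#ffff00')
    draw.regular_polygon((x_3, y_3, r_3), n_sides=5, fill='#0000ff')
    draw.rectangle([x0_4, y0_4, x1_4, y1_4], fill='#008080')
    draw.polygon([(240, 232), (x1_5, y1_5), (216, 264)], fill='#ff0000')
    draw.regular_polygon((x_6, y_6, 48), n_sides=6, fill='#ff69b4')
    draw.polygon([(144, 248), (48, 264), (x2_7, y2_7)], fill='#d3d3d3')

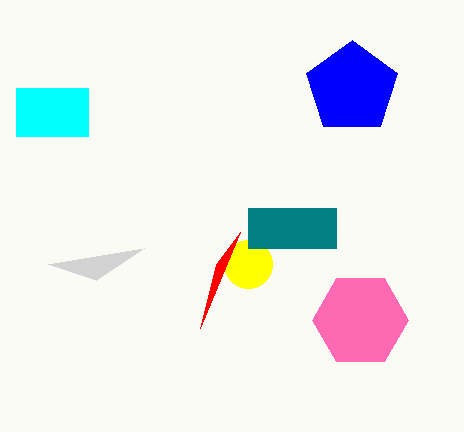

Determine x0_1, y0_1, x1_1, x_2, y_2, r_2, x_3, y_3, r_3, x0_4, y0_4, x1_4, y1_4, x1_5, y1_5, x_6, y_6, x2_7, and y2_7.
x0_1 = 16, y0_1 = 88, x1_1 = 88, x_2 = 248, y_2 = 264, r_2 = 24, x_3 = 352, y_3 = 88, r_3 = 48, x0_4 = 248, y0_4 = 208, x1_4 = 336, y1_4 = 248, x1_5 = 200, y1_5 = 328, x_6 = 360, y_6 = 320, x2_7 = 96, y2_7 = 280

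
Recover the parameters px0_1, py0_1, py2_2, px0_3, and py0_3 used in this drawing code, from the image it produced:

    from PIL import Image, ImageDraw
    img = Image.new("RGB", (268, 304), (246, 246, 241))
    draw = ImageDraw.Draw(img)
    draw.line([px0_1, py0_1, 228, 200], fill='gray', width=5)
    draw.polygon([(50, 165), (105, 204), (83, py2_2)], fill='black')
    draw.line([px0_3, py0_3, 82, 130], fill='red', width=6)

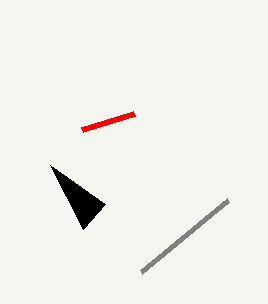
px0_1 = 141
py0_1 = 272
py2_2 = 229
px0_3 = 134
py0_3 = 114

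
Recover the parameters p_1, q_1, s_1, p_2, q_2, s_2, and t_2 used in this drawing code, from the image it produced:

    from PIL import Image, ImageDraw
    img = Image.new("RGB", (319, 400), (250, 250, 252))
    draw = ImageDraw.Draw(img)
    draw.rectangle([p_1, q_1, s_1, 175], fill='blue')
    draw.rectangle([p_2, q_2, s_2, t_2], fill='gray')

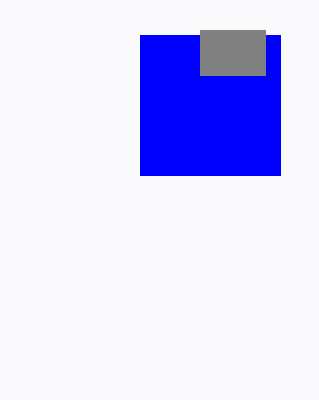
p_1 = 140
q_1 = 35
s_1 = 280
p_2 = 200
q_2 = 30
s_2 = 265
t_2 = 75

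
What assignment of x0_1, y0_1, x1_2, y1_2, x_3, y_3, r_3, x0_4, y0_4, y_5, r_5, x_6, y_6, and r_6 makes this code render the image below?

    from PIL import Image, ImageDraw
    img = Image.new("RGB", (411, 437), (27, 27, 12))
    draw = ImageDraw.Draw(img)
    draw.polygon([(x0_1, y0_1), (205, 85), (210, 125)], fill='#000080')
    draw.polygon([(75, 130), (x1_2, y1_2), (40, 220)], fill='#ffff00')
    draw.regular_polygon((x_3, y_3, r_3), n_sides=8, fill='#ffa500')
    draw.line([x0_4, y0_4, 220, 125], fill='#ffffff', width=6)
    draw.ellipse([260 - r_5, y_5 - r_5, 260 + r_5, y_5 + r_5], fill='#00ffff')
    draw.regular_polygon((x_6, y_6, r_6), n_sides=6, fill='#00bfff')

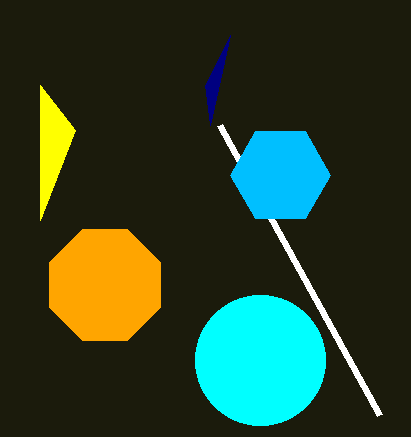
x0_1 = 230, y0_1 = 35, x1_2 = 40, y1_2 = 85, x_3 = 105, y_3 = 285, r_3 = 60, x0_4 = 380, y0_4 = 415, y_5 = 360, r_5 = 65, x_6 = 280, y_6 = 175, r_6 = 50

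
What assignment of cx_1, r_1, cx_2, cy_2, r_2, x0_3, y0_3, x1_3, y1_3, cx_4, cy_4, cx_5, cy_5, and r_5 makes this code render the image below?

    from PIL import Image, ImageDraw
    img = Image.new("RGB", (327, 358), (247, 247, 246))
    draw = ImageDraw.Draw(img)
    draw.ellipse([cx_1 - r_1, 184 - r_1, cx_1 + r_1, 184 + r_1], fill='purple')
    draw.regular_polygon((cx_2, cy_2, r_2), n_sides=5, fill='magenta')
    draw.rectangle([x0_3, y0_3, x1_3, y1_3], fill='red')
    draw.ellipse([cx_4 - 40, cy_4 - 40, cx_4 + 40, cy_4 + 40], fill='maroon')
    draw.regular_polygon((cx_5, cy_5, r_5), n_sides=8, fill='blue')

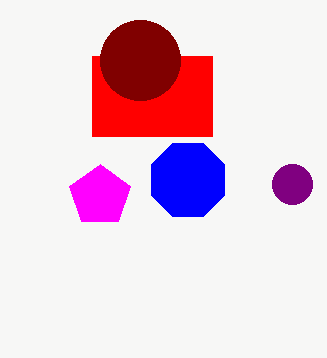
cx_1 = 292
r_1 = 20
cx_2 = 100
cy_2 = 196
r_2 = 32
x0_3 = 92
y0_3 = 56
x1_3 = 212
y1_3 = 136
cx_4 = 140
cy_4 = 60
cx_5 = 188
cy_5 = 180
r_5 = 40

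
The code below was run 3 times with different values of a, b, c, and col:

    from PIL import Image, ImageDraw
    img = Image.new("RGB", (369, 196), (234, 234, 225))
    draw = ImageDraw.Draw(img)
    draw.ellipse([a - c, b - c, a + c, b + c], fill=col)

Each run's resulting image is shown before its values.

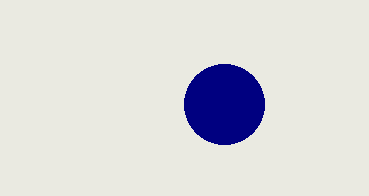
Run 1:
a = 224, b = 104, c = 40, col = 'navy'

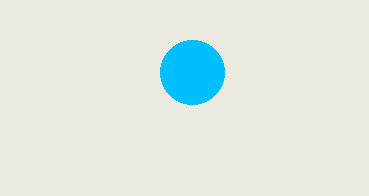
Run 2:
a = 192, b = 72, c = 32, col = 'deepskyblue'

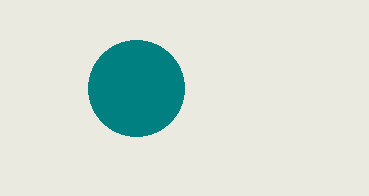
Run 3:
a = 136
b = 88
c = 48
col = 'teal'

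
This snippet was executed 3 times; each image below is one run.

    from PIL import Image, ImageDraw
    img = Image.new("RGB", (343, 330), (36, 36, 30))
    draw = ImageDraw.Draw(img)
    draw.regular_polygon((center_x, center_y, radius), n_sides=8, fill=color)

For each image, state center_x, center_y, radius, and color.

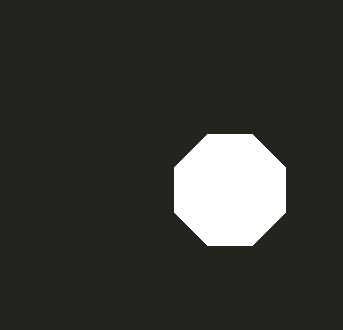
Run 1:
center_x = 230
center_y = 190
radius = 60
color = 'white'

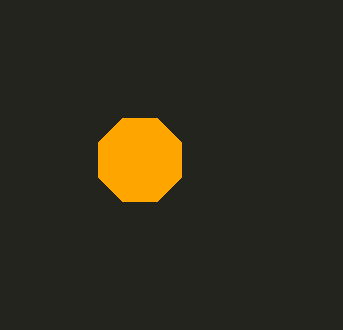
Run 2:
center_x = 140
center_y = 160
radius = 45
color = 'orange'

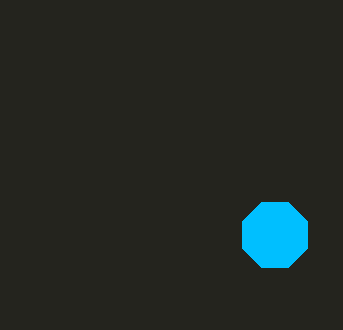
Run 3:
center_x = 275
center_y = 235
radius = 35
color = 'deepskyblue'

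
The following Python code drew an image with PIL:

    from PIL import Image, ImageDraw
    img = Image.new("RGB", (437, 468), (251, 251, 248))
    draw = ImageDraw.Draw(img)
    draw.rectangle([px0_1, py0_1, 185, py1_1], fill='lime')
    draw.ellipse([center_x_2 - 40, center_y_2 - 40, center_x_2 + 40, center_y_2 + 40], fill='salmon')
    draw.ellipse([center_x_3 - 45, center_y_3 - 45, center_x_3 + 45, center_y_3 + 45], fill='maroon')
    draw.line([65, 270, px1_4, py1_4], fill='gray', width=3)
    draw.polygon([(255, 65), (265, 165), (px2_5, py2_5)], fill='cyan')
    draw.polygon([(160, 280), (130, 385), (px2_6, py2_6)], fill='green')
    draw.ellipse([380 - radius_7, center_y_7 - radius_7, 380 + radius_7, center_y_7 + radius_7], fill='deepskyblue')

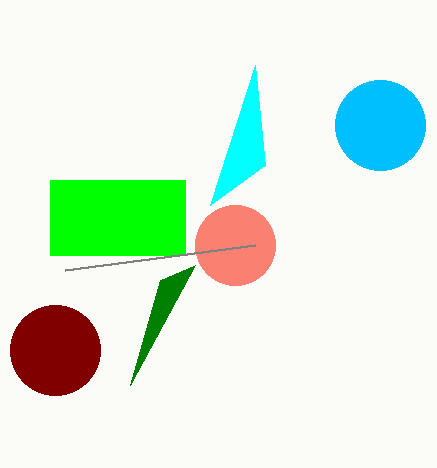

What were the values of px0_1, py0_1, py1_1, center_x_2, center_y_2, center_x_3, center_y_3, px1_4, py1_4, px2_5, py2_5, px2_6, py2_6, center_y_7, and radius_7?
px0_1 = 50; py0_1 = 180; py1_1 = 255; center_x_2 = 235; center_y_2 = 245; center_x_3 = 55; center_y_3 = 350; px1_4 = 255; py1_4 = 245; px2_5 = 210; py2_5 = 205; px2_6 = 195; py2_6 = 265; center_y_7 = 125; radius_7 = 45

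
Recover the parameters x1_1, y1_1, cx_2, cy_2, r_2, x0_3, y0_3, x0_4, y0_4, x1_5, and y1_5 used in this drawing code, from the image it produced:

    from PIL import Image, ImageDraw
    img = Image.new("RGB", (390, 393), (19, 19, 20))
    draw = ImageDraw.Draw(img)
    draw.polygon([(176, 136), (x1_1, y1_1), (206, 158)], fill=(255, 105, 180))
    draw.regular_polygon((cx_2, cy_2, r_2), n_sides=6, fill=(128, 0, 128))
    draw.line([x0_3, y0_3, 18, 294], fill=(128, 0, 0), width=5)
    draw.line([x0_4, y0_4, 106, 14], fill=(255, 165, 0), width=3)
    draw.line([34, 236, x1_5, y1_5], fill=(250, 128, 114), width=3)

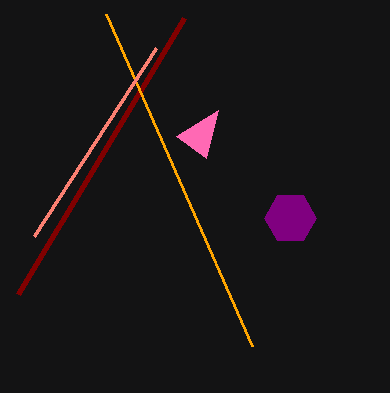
x1_1 = 218; y1_1 = 110; cx_2 = 290; cy_2 = 218; r_2 = 26; x0_3 = 184; y0_3 = 18; x0_4 = 252; y0_4 = 346; x1_5 = 156; y1_5 = 48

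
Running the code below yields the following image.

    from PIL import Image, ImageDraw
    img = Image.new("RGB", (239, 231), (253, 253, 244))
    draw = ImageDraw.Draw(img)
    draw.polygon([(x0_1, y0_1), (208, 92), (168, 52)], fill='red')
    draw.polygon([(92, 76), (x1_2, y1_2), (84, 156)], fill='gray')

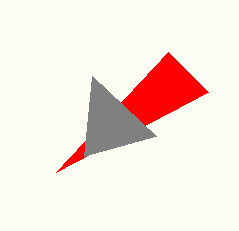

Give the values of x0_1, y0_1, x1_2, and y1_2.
x0_1 = 56, y0_1 = 172, x1_2 = 156, y1_2 = 136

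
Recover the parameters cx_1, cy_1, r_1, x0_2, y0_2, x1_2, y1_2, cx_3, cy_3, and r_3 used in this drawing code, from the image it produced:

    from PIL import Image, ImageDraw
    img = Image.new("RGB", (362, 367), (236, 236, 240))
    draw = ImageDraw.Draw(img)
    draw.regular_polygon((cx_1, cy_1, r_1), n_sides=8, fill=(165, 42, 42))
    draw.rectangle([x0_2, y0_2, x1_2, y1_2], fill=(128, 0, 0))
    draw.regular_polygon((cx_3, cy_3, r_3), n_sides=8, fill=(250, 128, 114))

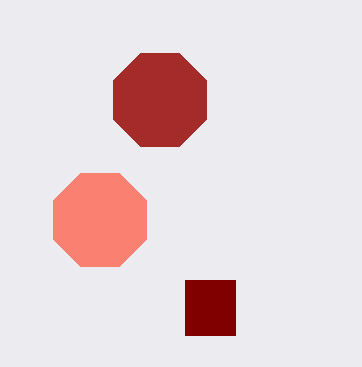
cx_1 = 160
cy_1 = 100
r_1 = 50
x0_2 = 185
y0_2 = 280
x1_2 = 235
y1_2 = 335
cx_3 = 100
cy_3 = 220
r_3 = 50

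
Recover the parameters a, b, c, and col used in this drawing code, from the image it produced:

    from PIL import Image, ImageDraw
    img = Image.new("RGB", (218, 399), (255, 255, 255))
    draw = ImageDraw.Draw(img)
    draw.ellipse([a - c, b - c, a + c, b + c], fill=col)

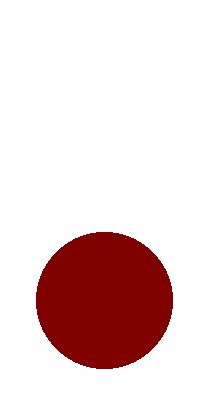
a = 104
b = 300
c = 68
col = 'maroon'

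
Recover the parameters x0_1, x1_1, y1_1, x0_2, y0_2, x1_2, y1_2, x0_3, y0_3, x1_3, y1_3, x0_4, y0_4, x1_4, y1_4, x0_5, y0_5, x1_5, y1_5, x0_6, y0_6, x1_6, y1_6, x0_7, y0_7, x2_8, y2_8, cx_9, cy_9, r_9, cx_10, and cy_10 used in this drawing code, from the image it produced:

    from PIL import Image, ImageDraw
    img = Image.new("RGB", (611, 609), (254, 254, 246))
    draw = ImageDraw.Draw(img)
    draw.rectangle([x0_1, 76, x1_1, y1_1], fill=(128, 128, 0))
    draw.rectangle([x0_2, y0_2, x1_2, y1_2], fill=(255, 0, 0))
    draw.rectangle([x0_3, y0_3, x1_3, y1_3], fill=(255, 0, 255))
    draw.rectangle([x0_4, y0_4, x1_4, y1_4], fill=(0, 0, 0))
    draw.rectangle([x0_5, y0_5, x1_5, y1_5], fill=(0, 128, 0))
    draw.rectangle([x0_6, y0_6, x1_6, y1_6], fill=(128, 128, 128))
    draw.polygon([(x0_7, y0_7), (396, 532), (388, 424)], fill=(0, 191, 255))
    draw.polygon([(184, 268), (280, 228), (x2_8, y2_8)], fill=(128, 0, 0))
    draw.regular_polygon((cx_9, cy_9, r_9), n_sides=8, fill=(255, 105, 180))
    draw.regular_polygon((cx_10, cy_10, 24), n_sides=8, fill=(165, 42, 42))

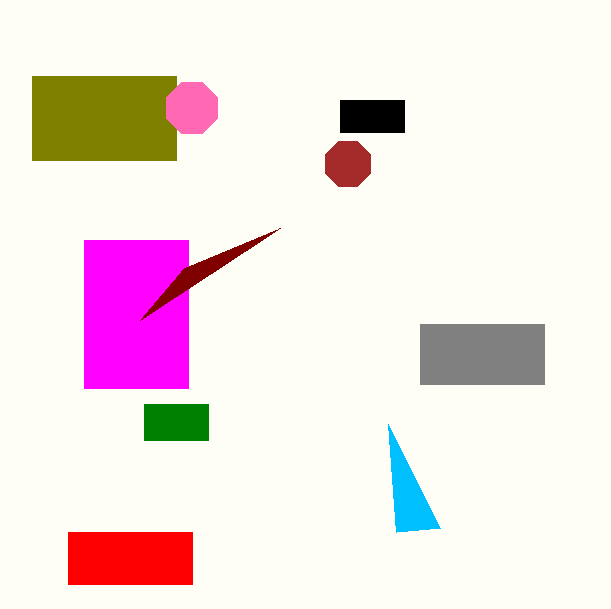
x0_1 = 32; x1_1 = 176; y1_1 = 160; x0_2 = 68; y0_2 = 532; x1_2 = 192; y1_2 = 584; x0_3 = 84; y0_3 = 240; x1_3 = 188; y1_3 = 388; x0_4 = 340; y0_4 = 100; x1_4 = 404; y1_4 = 132; x0_5 = 144; y0_5 = 404; x1_5 = 208; y1_5 = 440; x0_6 = 420; y0_6 = 324; x1_6 = 544; y1_6 = 384; x0_7 = 440; y0_7 = 528; x2_8 = 140; y2_8 = 320; cx_9 = 192; cy_9 = 108; r_9 = 28; cx_10 = 348; cy_10 = 164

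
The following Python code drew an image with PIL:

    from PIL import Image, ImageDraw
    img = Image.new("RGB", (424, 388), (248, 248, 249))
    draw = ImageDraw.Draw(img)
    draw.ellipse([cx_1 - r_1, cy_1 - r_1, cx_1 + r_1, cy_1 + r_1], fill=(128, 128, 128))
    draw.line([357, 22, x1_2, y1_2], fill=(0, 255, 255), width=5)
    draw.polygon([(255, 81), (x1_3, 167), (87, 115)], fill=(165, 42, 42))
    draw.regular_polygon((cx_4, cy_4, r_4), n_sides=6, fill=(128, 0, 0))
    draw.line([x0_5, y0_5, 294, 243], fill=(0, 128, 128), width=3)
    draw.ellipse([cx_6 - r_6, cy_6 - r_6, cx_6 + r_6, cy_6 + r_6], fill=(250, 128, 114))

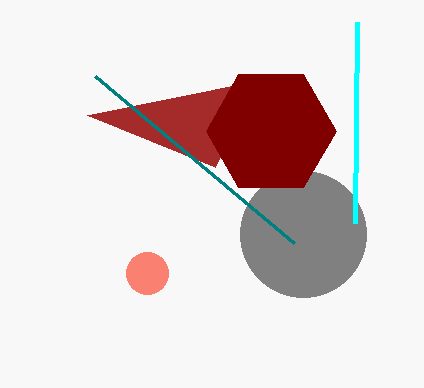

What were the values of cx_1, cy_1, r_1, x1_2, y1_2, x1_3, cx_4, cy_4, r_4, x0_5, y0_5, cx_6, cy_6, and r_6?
cx_1 = 303; cy_1 = 234; r_1 = 63; x1_2 = 355; y1_2 = 223; x1_3 = 215; cx_4 = 271; cy_4 = 131; r_4 = 65; x0_5 = 95; y0_5 = 76; cx_6 = 147; cy_6 = 273; r_6 = 21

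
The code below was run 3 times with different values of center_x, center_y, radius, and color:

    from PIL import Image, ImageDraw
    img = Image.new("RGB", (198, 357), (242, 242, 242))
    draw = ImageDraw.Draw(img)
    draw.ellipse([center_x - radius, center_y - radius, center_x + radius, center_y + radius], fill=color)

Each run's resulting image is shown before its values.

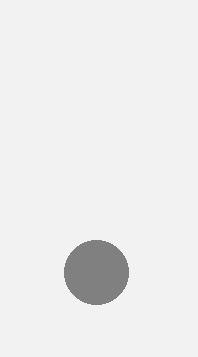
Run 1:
center_x = 96, center_y = 272, radius = 32, color = 'gray'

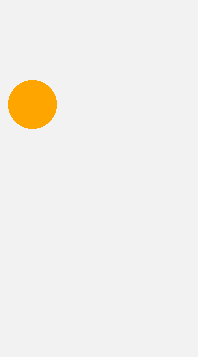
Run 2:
center_x = 32
center_y = 104
radius = 24
color = 'orange'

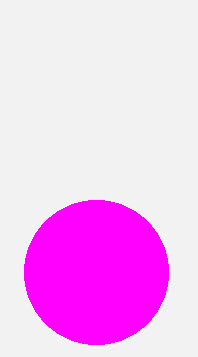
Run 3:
center_x = 96; center_y = 272; radius = 72; color = 'magenta'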